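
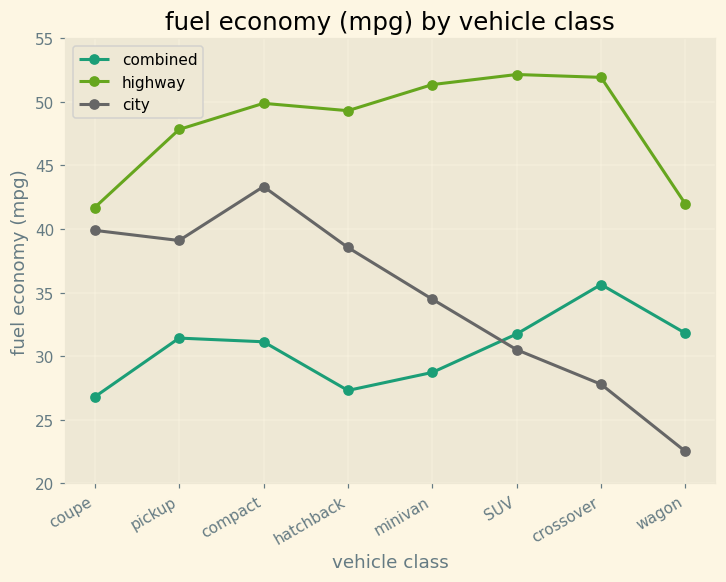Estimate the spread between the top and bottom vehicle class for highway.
Max SUV ≈ 50, min coupe ≈ 40; range ≈ 10.

≈ 10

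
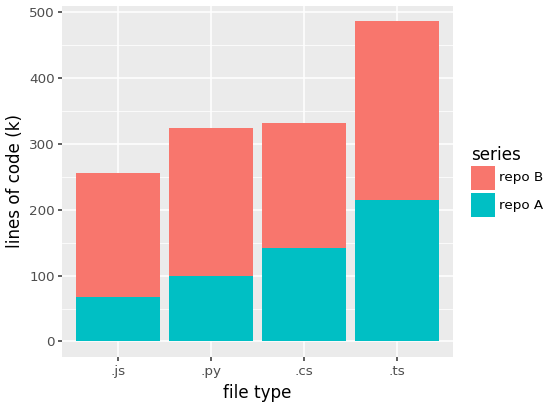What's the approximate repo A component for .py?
≈ 100

repo A top ≈ 100, bottom ≈ 0; segment ≈ 100.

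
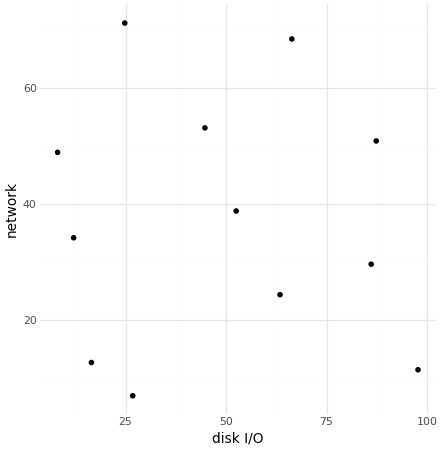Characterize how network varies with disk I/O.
no clear correlation

Points are roughly uncorrelated; weak (|r| ≈ 0.1).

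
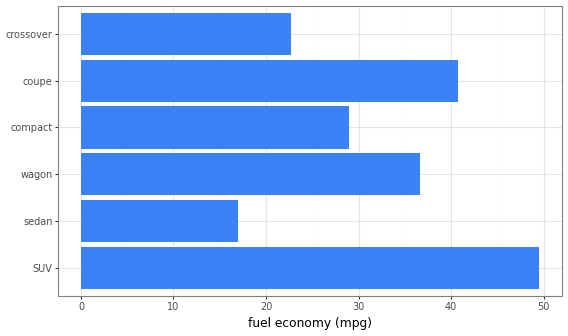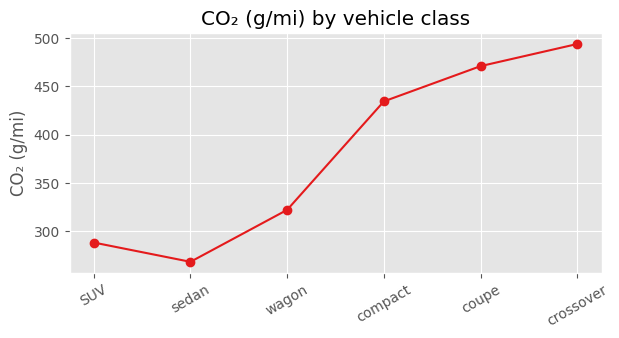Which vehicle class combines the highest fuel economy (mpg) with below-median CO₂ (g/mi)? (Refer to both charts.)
Chart 2 median CO₂ (g/mi) ≈ 400; below-median vehicle classes: SUV, sedan, wagon. Among those, SUV has the highest fuel economy (mpg) (≈ 50).

SUV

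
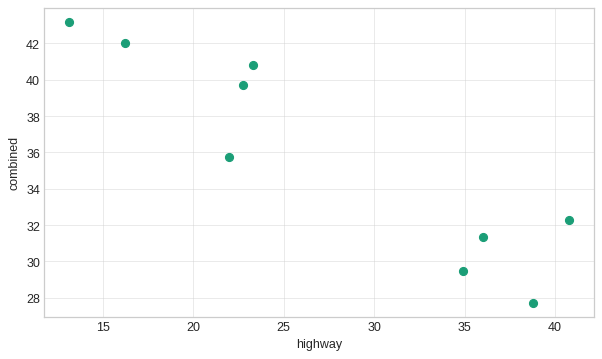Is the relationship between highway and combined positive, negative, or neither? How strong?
negative, strong

Points are negatively correlated; strong (|r| ≈ 0.9).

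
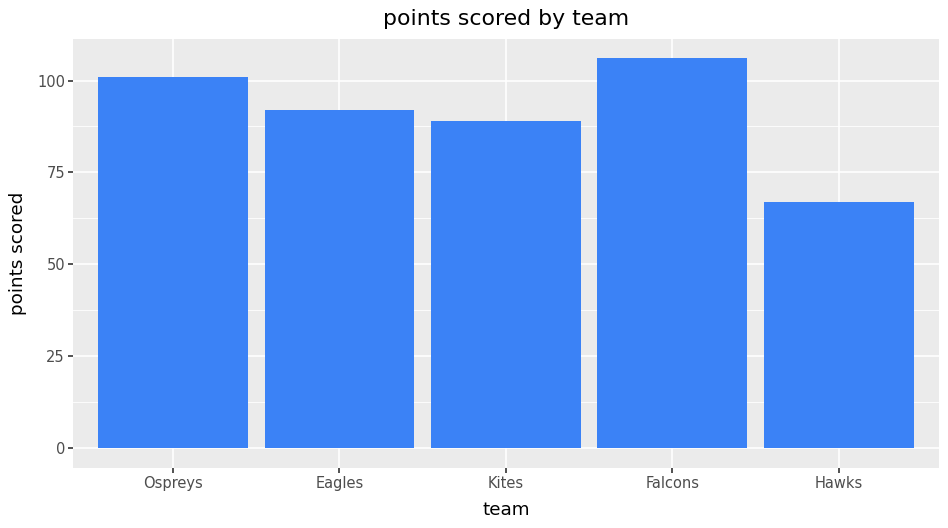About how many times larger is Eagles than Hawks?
Eagles ≈ 90, Hawks ≈ 70; 90/70 ≈ 1.29.

≈ 1.29×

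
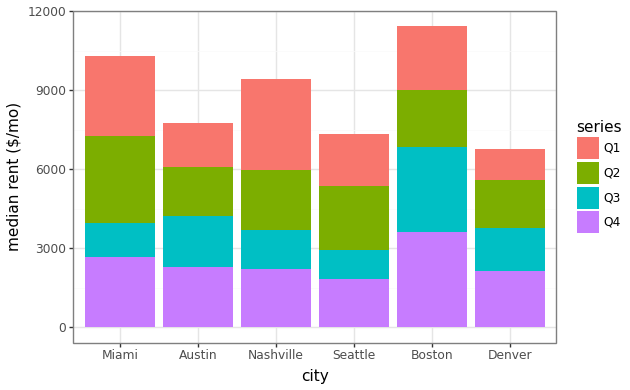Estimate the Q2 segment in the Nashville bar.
≈ 2000

Q2 top ≈ 6000, bottom ≈ 4000; segment ≈ 2000.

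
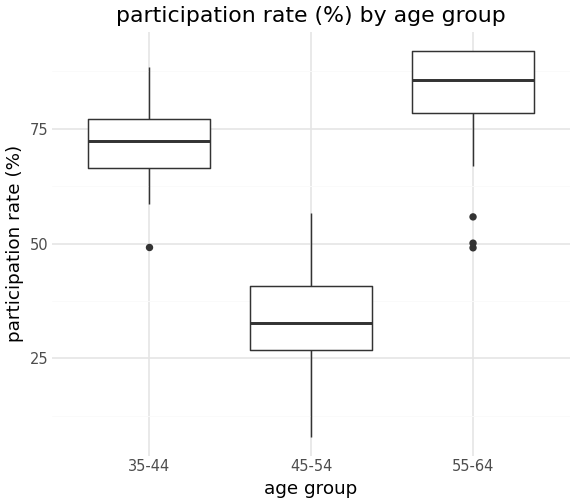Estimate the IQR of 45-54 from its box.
Q3 ≈ 40, Q1 ≈ 25; IQR ≈ 15.

≈ 15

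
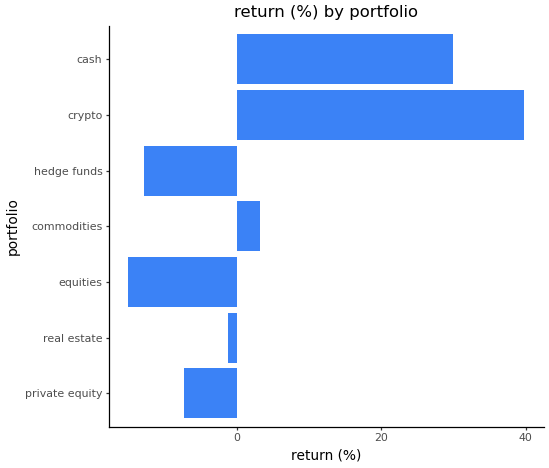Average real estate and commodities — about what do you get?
≈ 2

(0 + 5) / 2 ≈ 2.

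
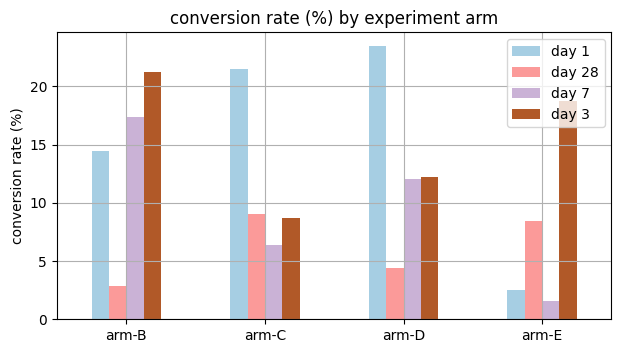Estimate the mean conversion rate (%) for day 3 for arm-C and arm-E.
(8 + 18) / 2 ≈ 13.

≈ 13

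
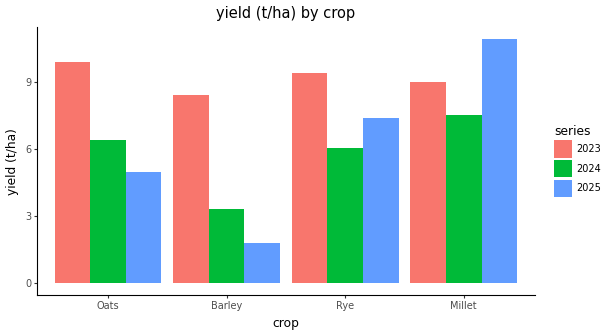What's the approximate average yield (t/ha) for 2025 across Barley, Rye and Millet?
≈ 7

(2 + 7 + 11) / 3 ≈ 7.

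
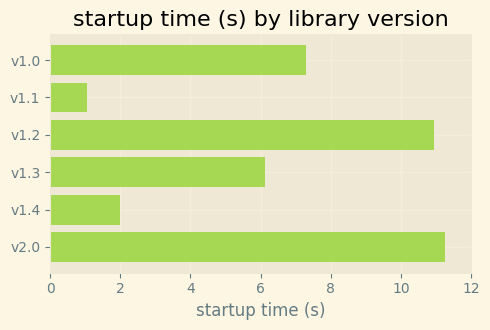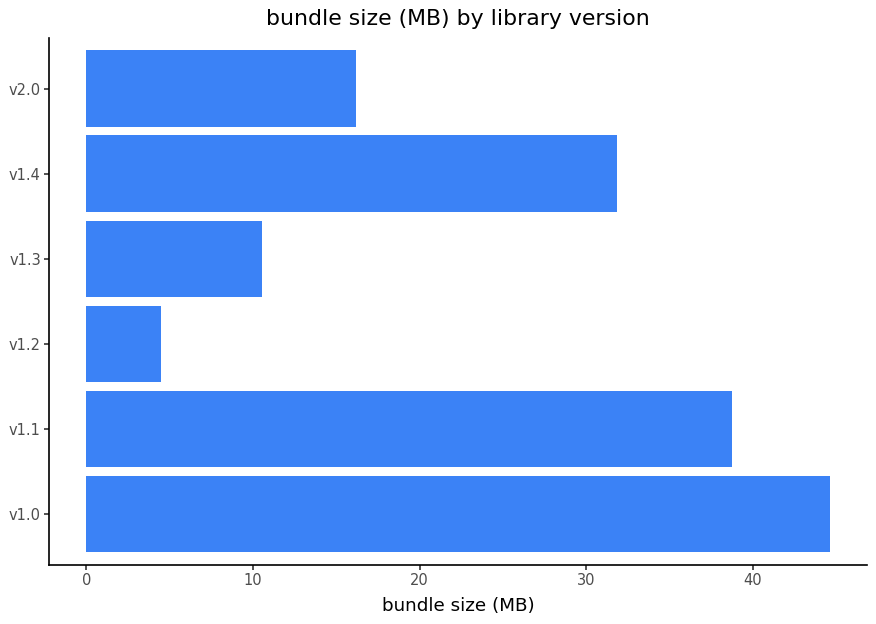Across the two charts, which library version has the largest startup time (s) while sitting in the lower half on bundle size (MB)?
Chart 2 median bundle size (MB) ≈ 25; below-median library versions: v1.2, v1.3, v2.0. Among those, v2.0 has the highest startup time (s) (≈ 12).

v2.0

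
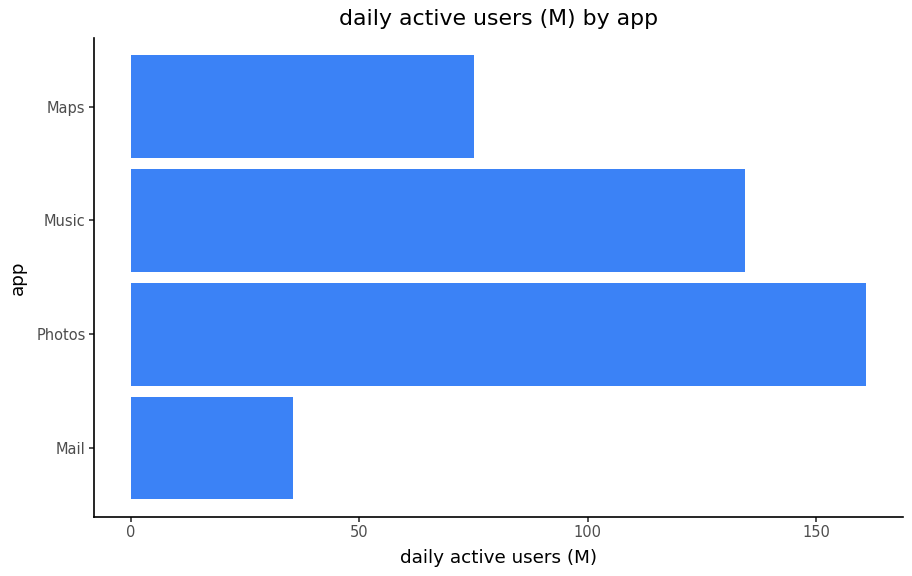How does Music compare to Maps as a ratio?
Music ≈ 140, Maps ≈ 80; 140/80 ≈ 1.75.

≈ 1.75×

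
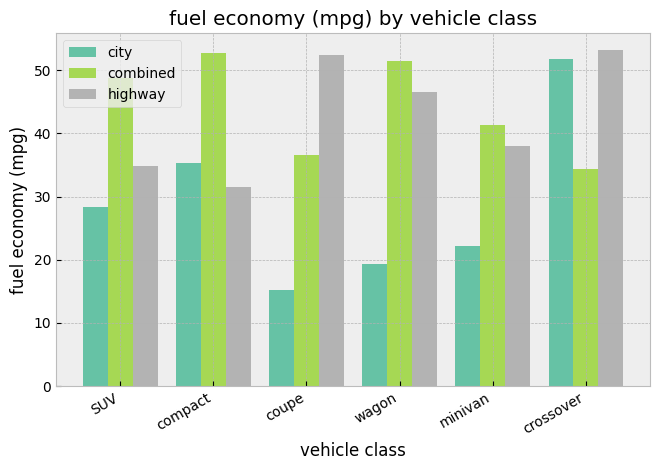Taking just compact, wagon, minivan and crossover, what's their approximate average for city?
(35 + 20 + 20 + 50) / 4 ≈ 31.

≈ 31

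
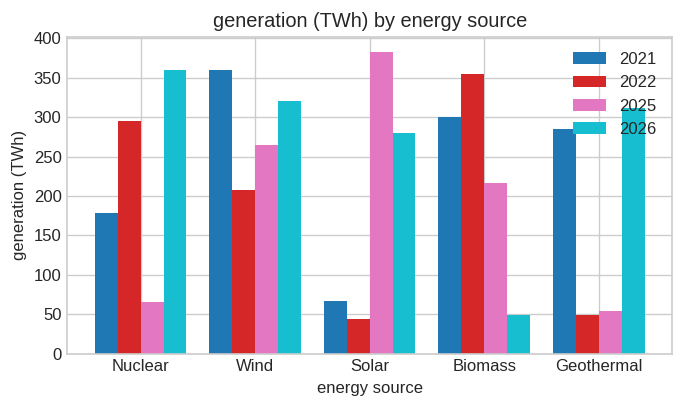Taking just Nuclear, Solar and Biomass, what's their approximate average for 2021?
(200 + 50 + 300) / 3 ≈ 183.

≈ 183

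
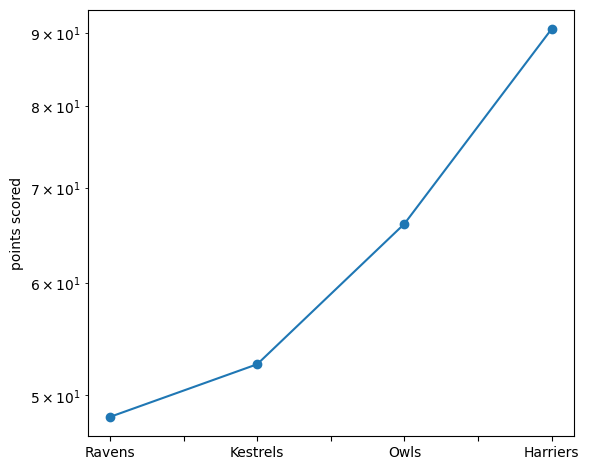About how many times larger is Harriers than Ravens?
≈ 1.8×

Harriers ≈ 90, Ravens ≈ 50; 90/50 ≈ 1.8.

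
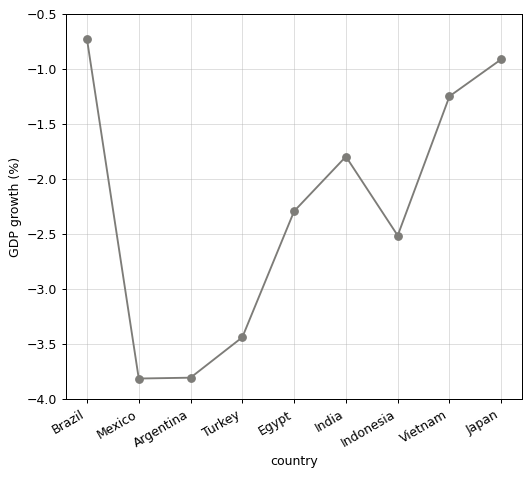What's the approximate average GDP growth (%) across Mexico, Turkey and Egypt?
≈ -3.33

(-4.0 + -3.5 + -2.5) / 3 ≈ -3.33.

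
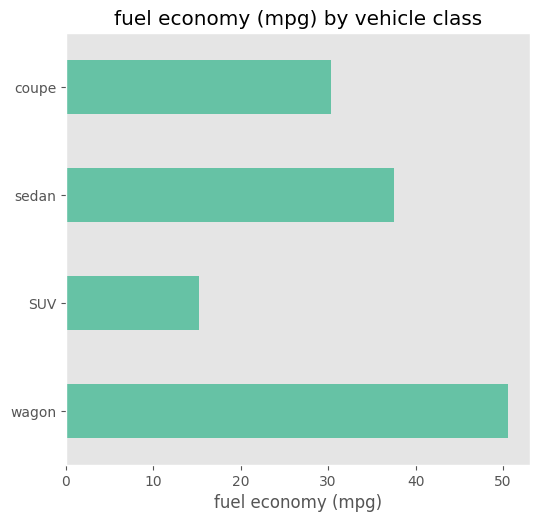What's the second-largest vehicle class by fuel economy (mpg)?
sedan

Top 3: wagon ≈ 50, sedan ≈ 40, coupe ≈ 30.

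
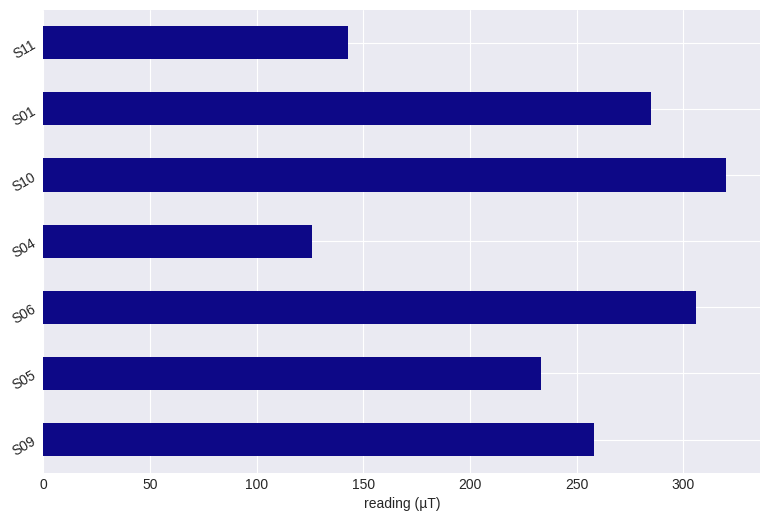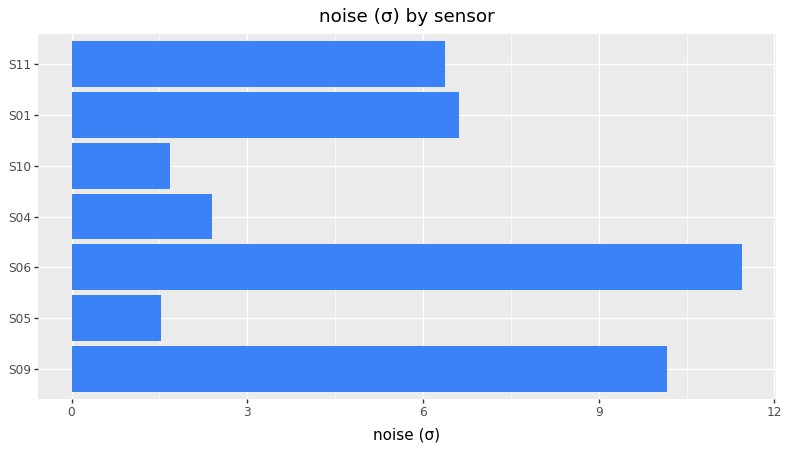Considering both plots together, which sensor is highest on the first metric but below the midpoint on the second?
Chart 2 median noise (σ) ≈ 6; below-median sensors: S05, S04, S10. Among those, S10 has the highest reading (µT) (≈ 300).

S10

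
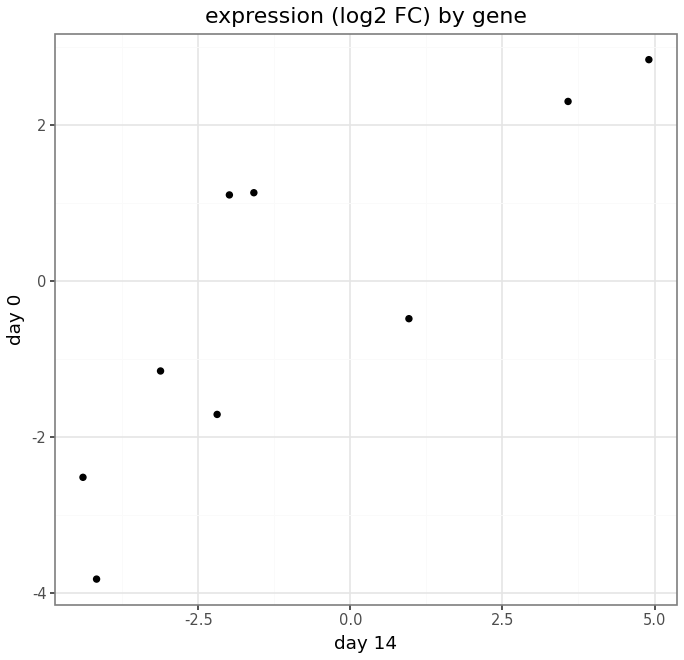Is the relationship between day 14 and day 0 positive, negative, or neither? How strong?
Points are positively correlated; strong (|r| ≈ 0.8).

positive, strong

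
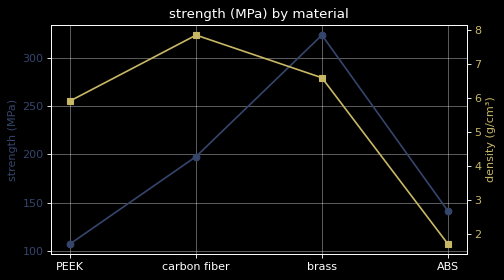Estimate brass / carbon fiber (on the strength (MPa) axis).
brass ≈ 320, carbon fiber ≈ 200; 320/200 ≈ 1.6.

≈ 1.6×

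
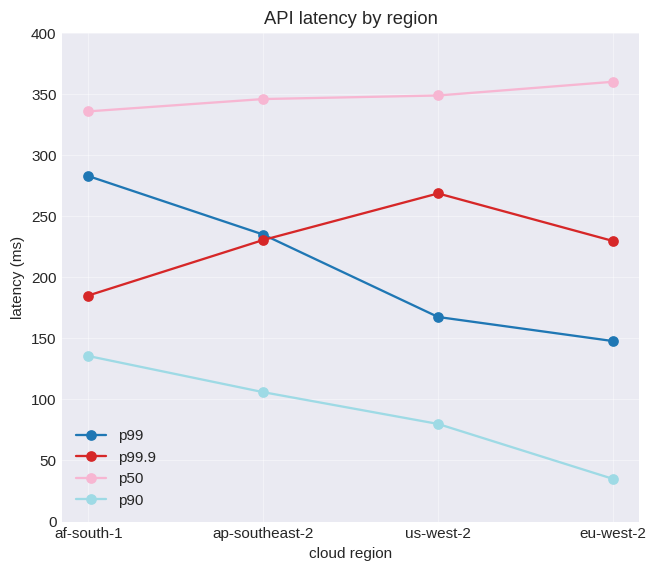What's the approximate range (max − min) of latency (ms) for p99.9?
Max us-west-2 ≈ 250, min af-south-1 ≈ 200; range ≈ 50.

≈ 50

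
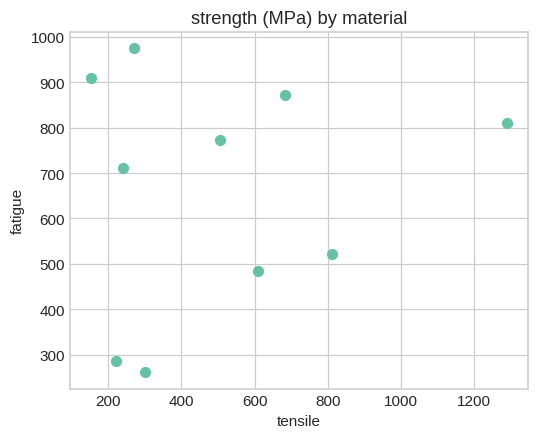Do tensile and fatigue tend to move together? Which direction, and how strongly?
Points are roughly uncorrelated; weak (|r| ≈ 0.1).

no clear correlation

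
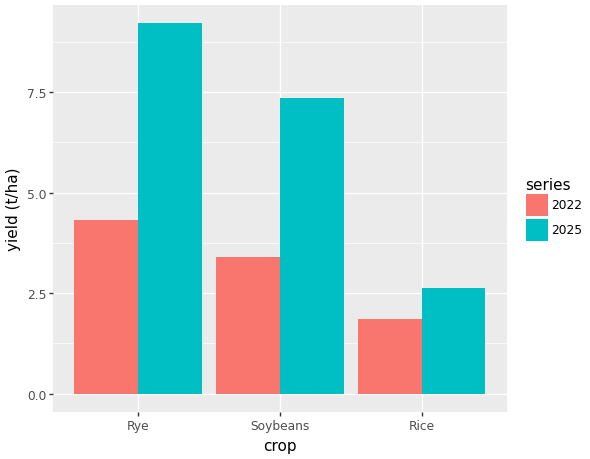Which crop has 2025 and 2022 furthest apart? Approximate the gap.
Rye: 2025 ≈ 9, 2022 ≈ 4 → gap ≈ 5. Next-largest (Soybeans) is only ≈ 4.

Rye, ≈ 5 t/ha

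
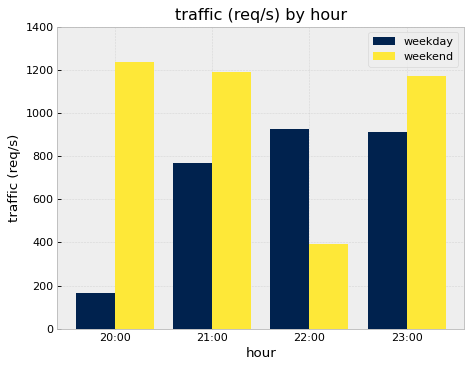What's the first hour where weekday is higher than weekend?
22:00

21:00: weekday ≈ 800 vs weekend ≈ 1200 (not yet); 22:00: weekday ≈ 1000 vs weekend ≈ 400 (first crossover).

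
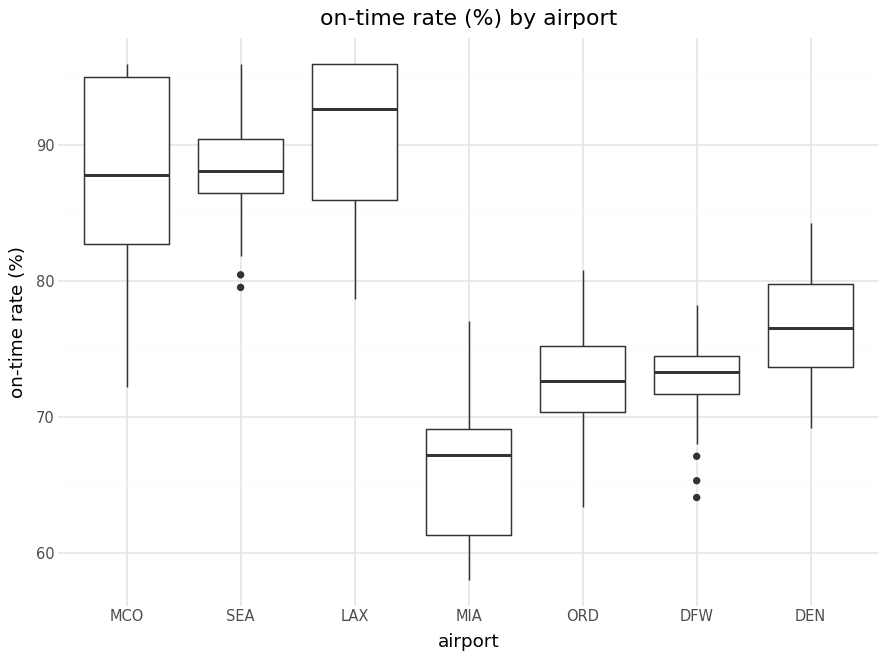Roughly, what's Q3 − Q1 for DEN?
≈ 5

Q3 ≈ 80, Q1 ≈ 75; IQR ≈ 5.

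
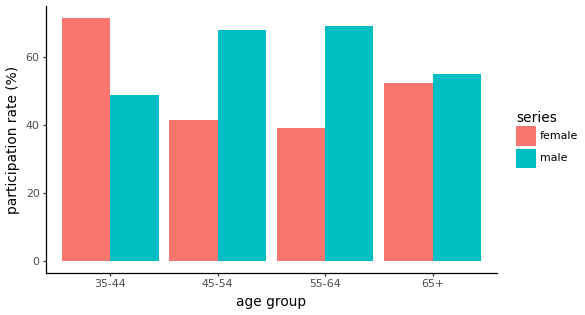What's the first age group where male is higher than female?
45-54

35-44: male ≈ 50 vs female ≈ 70 (not yet); 45-54: male ≈ 70 vs female ≈ 40 (first crossover).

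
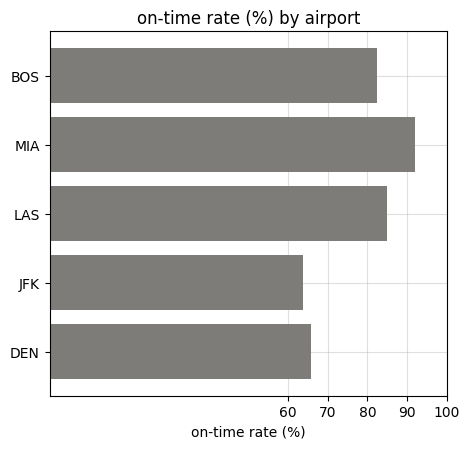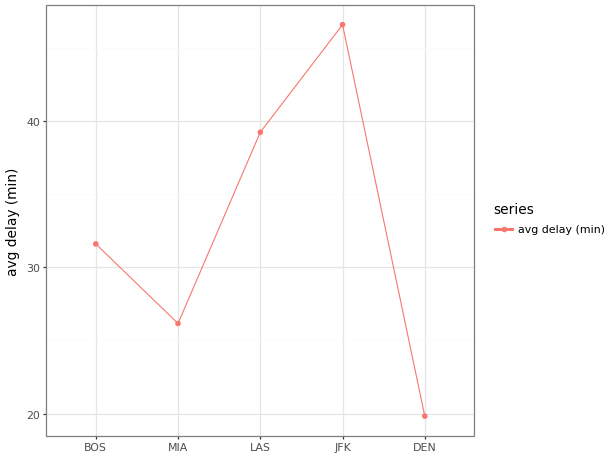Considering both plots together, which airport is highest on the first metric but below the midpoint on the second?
Chart 2 median avg delay (min) ≈ 30; below-median airports: MIA, DEN. Among those, MIA has the highest on-time rate (%) (≈ 90).

MIA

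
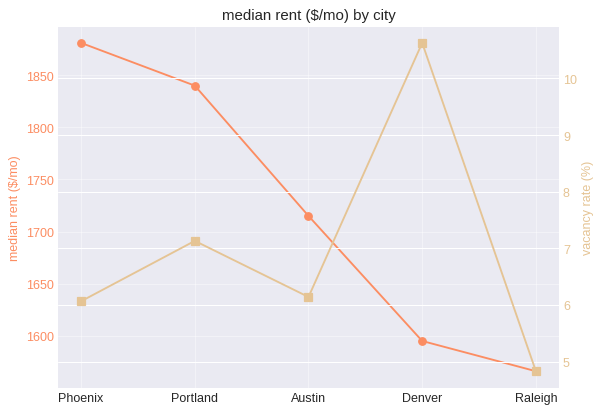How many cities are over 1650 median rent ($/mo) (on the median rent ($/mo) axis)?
Above 1650: Phoenix, Portland, Austin.

3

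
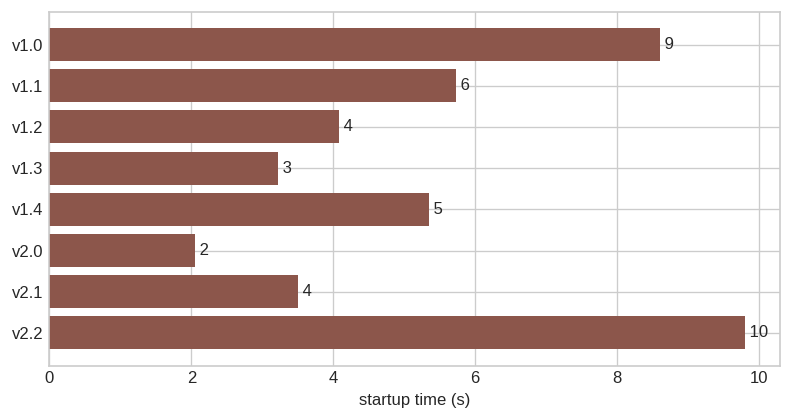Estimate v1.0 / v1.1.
≈ 1.5×

v1.0 ≈ 9, v1.1 ≈ 6; 9/6 ≈ 1.5.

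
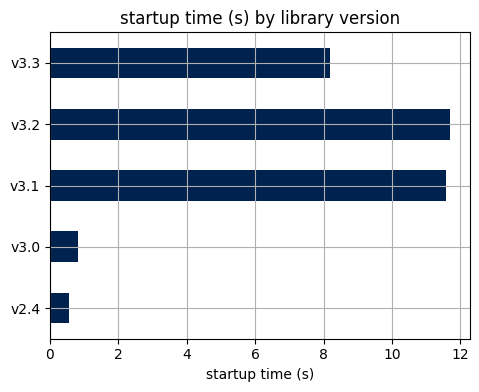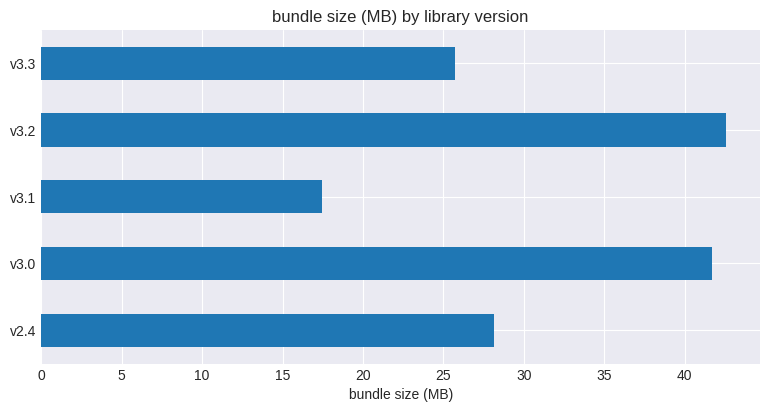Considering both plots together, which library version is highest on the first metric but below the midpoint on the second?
Chart 2 median bundle size (MB) ≈ 30; below-median library versions: v3.1, v3.3. Among those, v3.1 has the highest startup time (s) (≈ 12).

v3.1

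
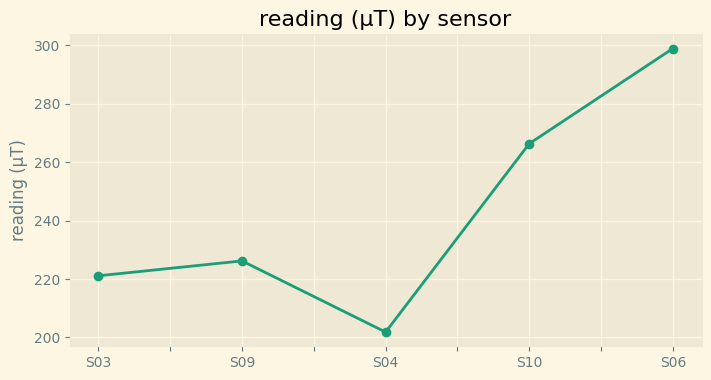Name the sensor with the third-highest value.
S09

Top 4: S06 ≈ 300, S10 ≈ 270, S09 ≈ 230, S03 ≈ 220.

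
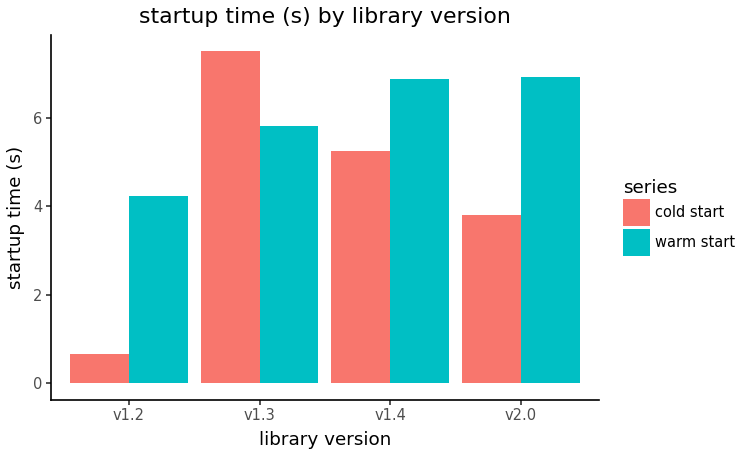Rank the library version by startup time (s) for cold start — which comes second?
Top 3 for cold start: v1.3 ≈ 8, v1.4 ≈ 5, v2.0 ≈ 4.

v1.4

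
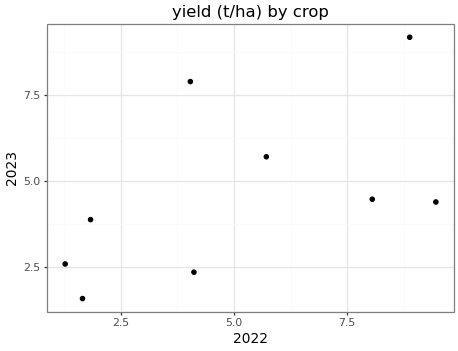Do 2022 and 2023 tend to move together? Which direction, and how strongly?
Points are positively correlated; moderate (|r| ≈ 0.6).

positive, moderate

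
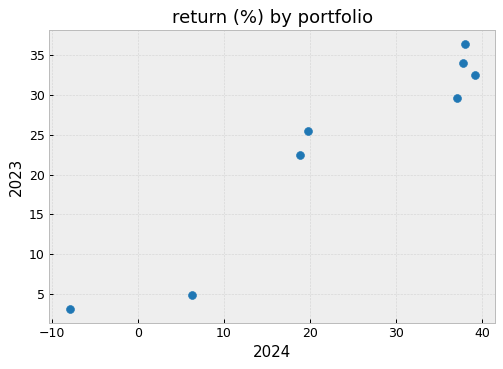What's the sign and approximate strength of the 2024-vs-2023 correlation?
positive, strong

Points are positively correlated; strong (|r| ≈ 1.0).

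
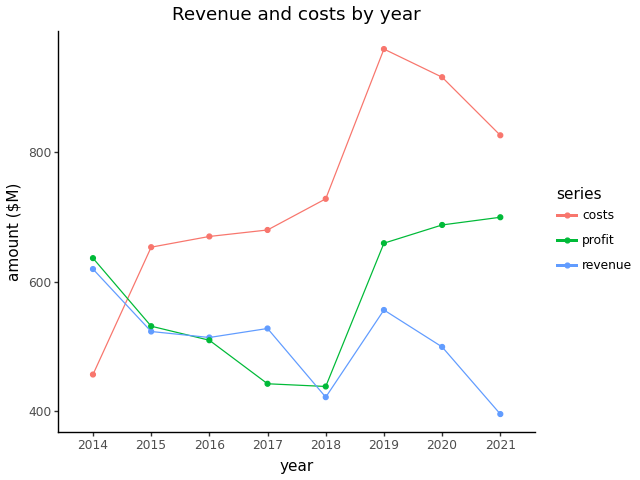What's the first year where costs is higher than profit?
2014: costs ≈ 450 vs profit ≈ 650 (not yet); 2015: costs ≈ 650 vs profit ≈ 550 (first crossover).

2015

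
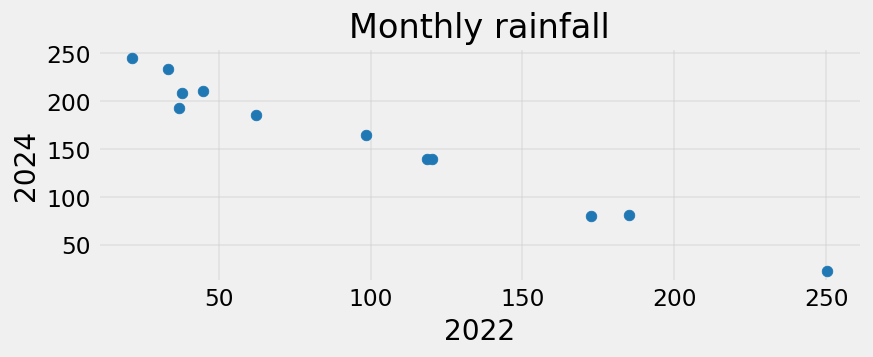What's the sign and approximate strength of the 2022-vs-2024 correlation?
negative, strong

Points are negatively correlated; strong (|r| ≈ 1.0).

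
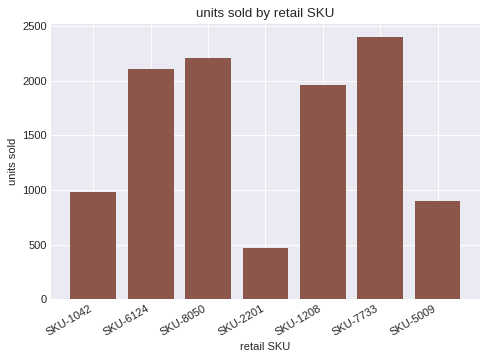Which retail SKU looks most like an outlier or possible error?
SKU-2201 ≈ 400; the rest sit between ≈ 1000 and ≈ 2400.

SKU-2201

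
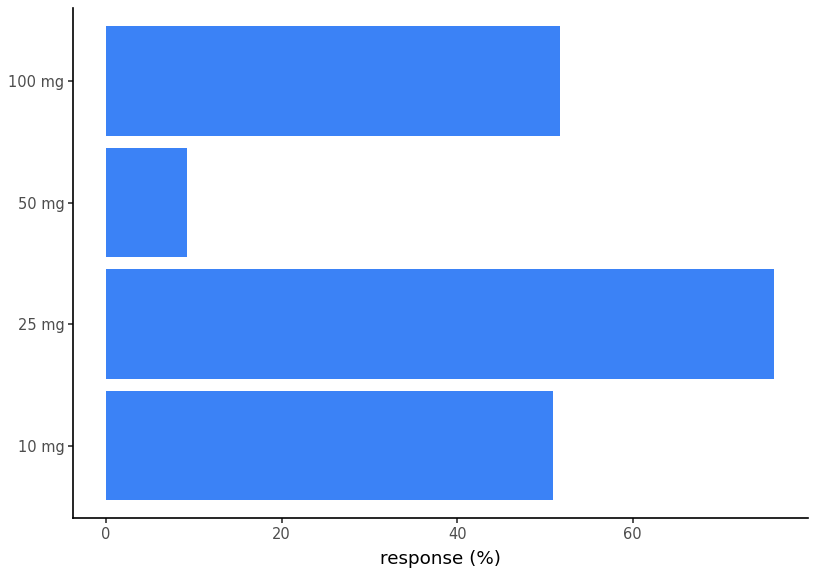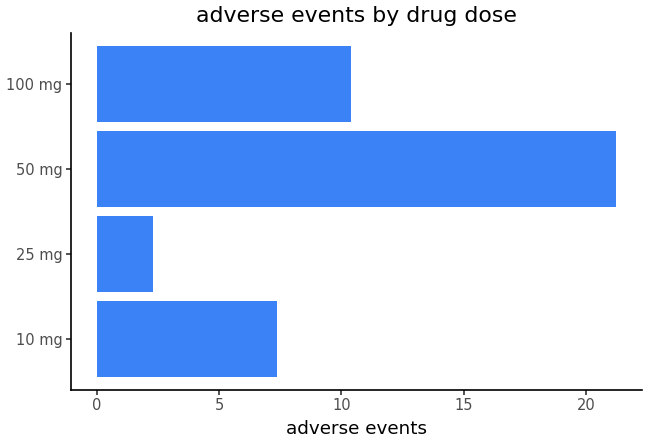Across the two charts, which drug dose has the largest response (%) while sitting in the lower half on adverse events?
25 mg

Chart 2 median adverse events ≈ 8; below-median drug doses: 10 mg, 25 mg. Among those, 25 mg has the highest response (%) (≈ 80).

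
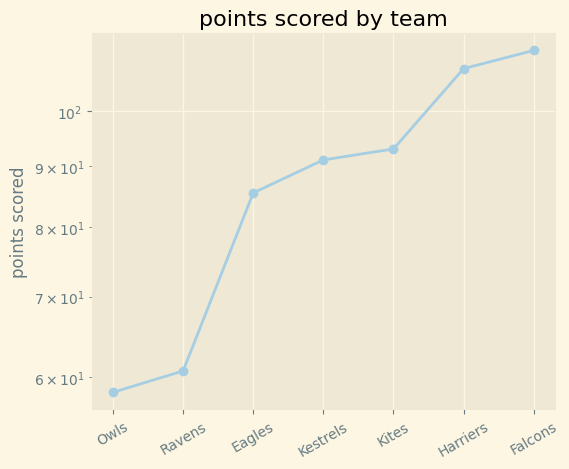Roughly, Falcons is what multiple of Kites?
≈ 1.16×

Falcons ≈ 110, Kites ≈ 95; 110/95 ≈ 1.16.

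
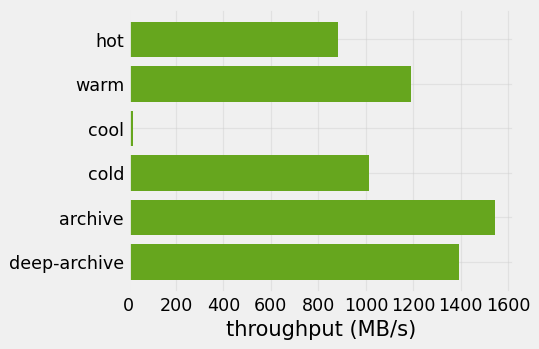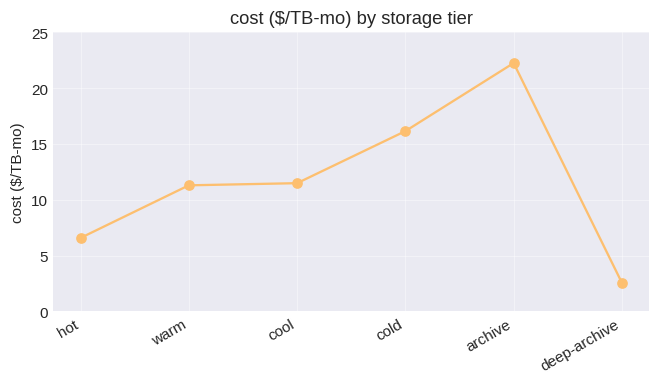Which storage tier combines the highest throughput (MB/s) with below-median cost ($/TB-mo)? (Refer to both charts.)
Chart 2 median cost ($/TB-mo) ≈ 10; below-median storage tiers: hot, warm, deep-archive. Among those, deep-archive has the highest throughput (MB/s) (≈ 1400).

deep-archive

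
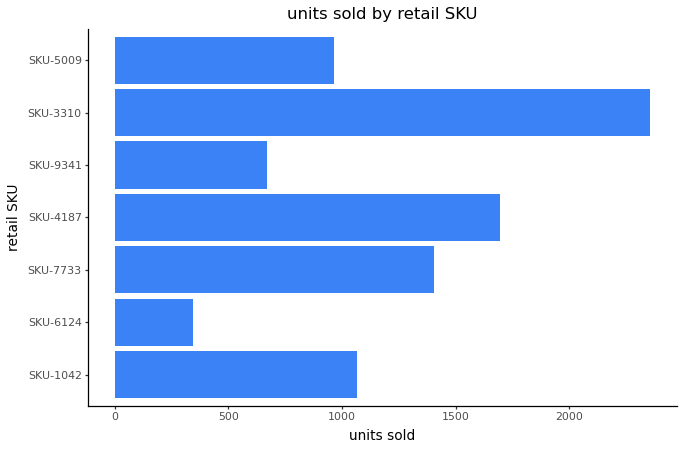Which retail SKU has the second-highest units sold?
Top 3: SKU-3310 ≈ 2400, SKU-4187 ≈ 1600, SKU-7733 ≈ 1400.

SKU-4187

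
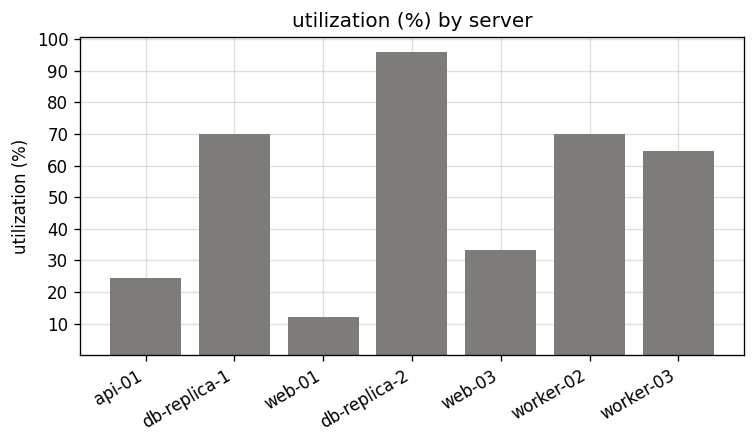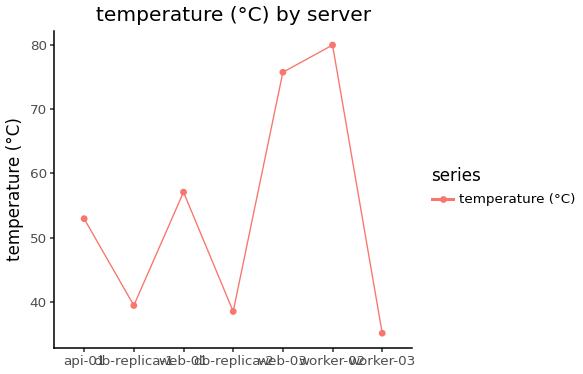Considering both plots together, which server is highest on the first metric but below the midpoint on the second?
db-replica-2

Chart 2 median temperature (°C) ≈ 50; below-median servers: db-replica-1, db-replica-2, worker-03. Among those, db-replica-2 has the highest utilization (%) (≈ 100).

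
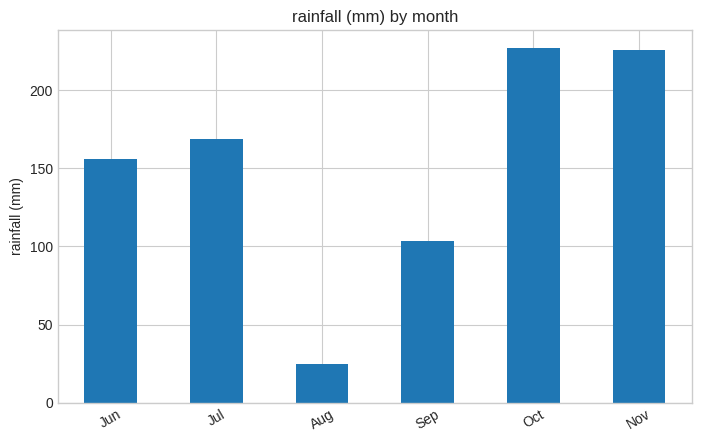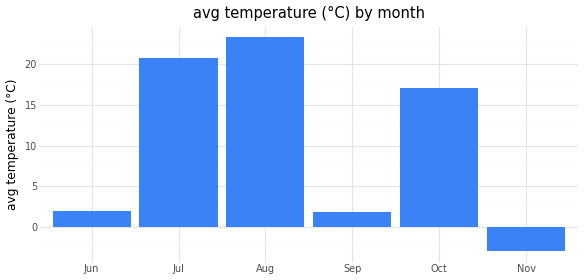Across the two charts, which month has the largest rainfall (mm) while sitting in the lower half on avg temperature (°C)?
Chart 2 median avg temperature (°C) ≈ 10; below-median months: Jun, Sep, Nov. Among those, Nov has the highest rainfall (mm) (≈ 225).

Nov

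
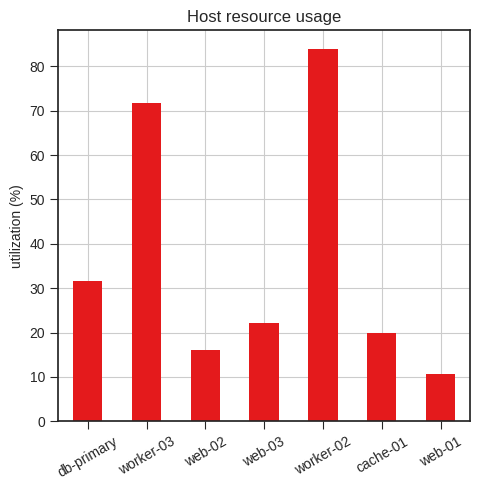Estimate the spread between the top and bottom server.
Max worker-02 ≈ 80, min web-01 ≈ 10; range ≈ 70.

≈ 70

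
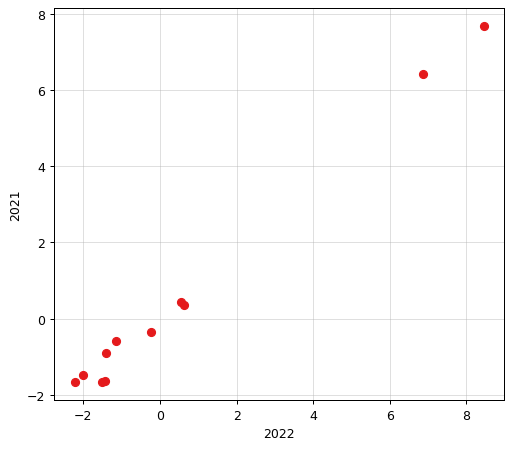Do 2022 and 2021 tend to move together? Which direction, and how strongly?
Points are positively correlated; strong (|r| ≈ 1.0).

positive, strong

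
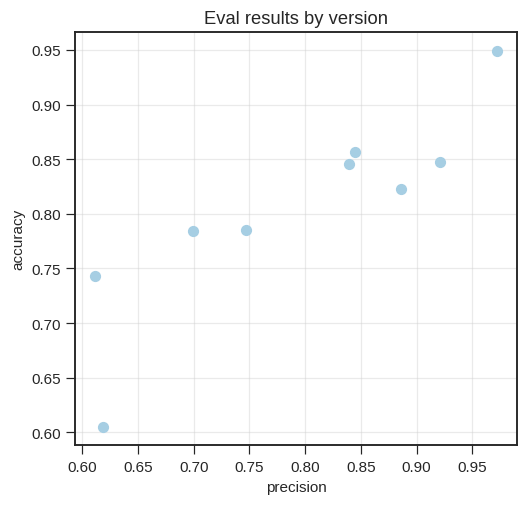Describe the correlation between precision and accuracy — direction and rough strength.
Points are positively correlated; strong (|r| ≈ 0.9).

positive, strong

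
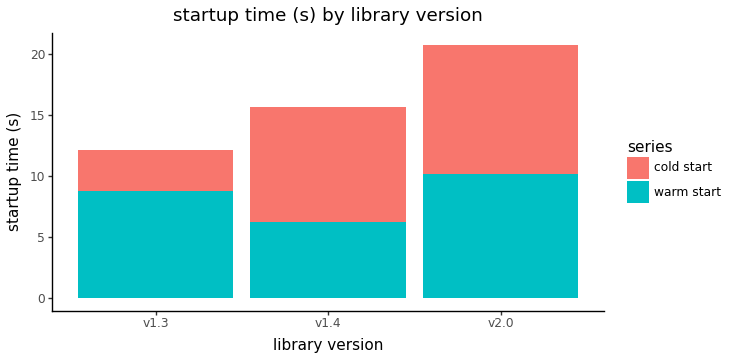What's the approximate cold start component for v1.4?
≈ 10

cold start top ≈ 16, bottom ≈ 6; segment ≈ 10.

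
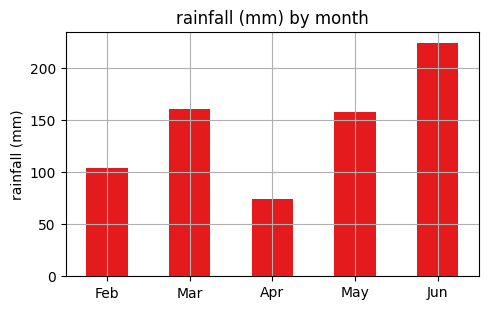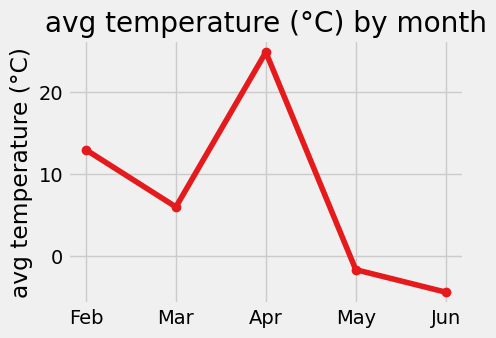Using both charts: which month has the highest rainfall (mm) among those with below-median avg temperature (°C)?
Jun

Chart 2 median avg temperature (°C) ≈ 5; below-median months: May, Jun. Among those, Jun has the highest rainfall (mm) (≈ 225).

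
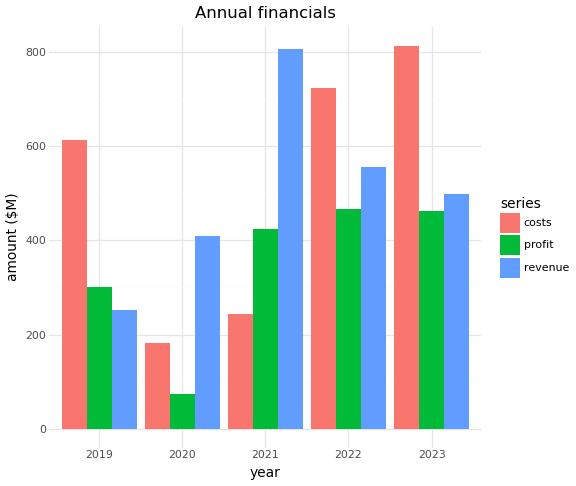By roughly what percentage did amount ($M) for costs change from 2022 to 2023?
≈ +14.3%

2022 ≈ 700, 2023 ≈ 800; (800 − 700) / 700 ≈ +14.3%.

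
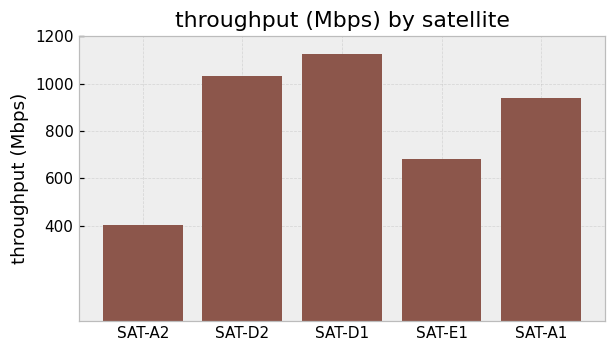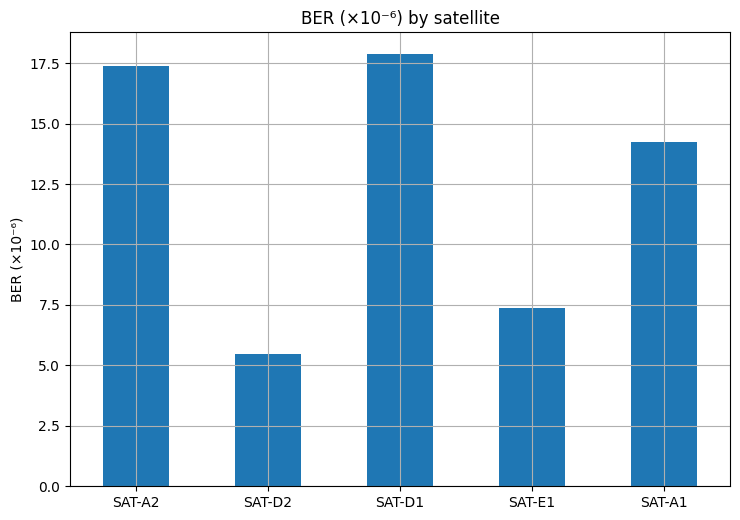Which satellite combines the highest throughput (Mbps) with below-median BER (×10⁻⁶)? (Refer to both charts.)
SAT-D2

Chart 2 median BER (×10⁻⁶) ≈ 14; below-median satellites: SAT-D2, SAT-E1. Among those, SAT-D2 has the highest throughput (Mbps) (≈ 1000).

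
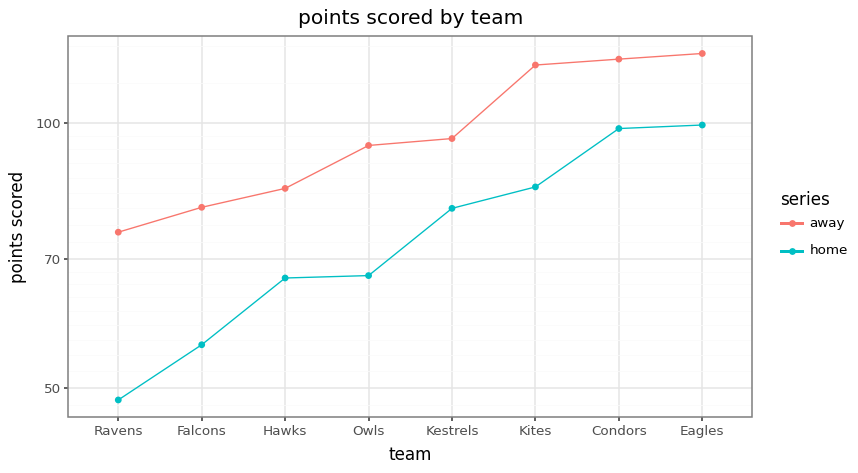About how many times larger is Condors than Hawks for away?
≈ 1.5×

Condors ≈ 120, Hawks ≈ 80; 120/80 ≈ 1.5.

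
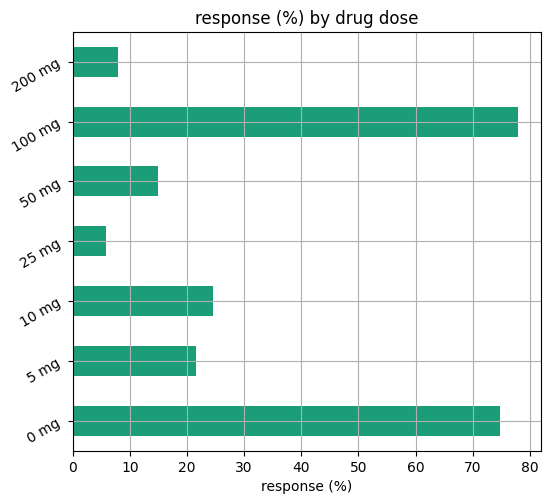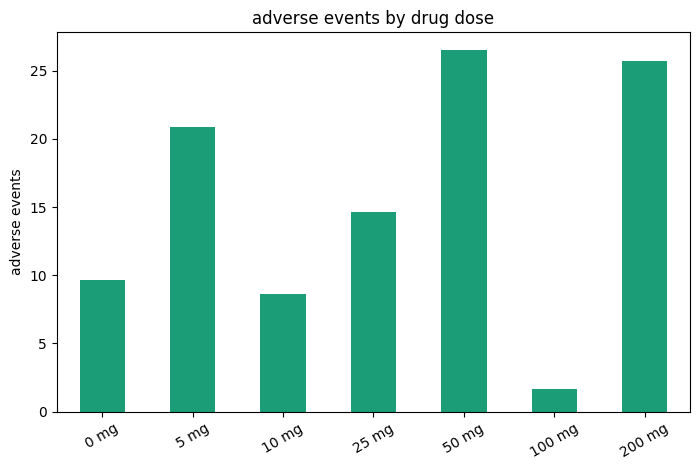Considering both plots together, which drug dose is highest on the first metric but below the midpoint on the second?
100 mg

Chart 2 median adverse events ≈ 15; below-median drug doses: 0 mg, 10 mg, 100 mg. Among those, 100 mg has the highest response (%) (≈ 80).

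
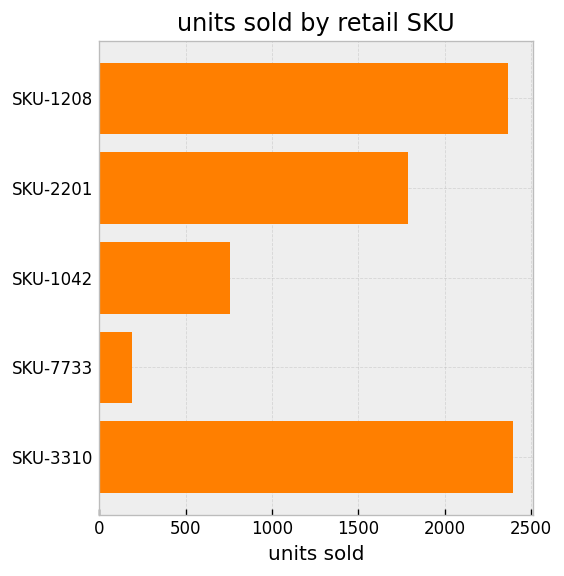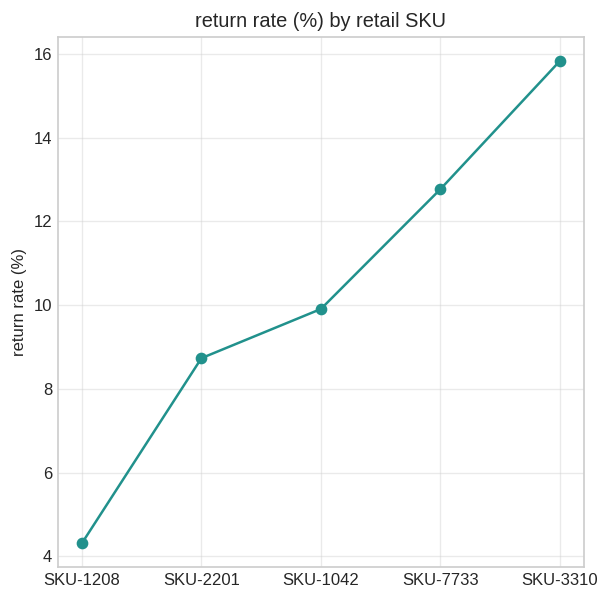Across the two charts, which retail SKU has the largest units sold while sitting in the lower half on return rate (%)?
SKU-1208

Chart 2 median return rate (%) ≈ 10; below-median retail SKUs: SKU-1208, SKU-2201. Among those, SKU-1208 has the highest units sold (≈ 2500).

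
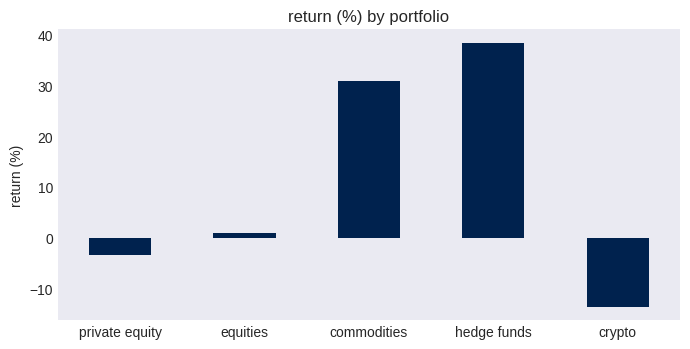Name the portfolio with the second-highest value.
commodities

Top 3: hedge funds ≈ 40, commodities ≈ 30, equities ≈ 0.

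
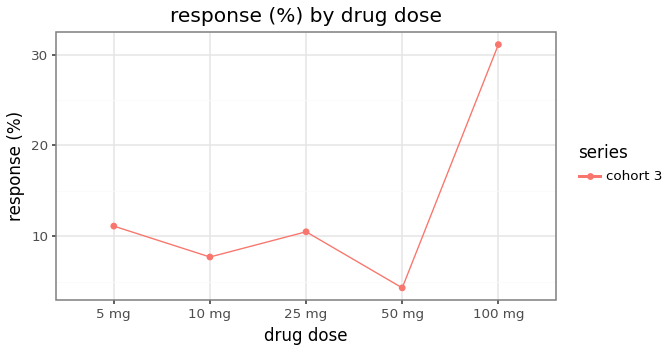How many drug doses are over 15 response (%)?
1

Above 15: 100 mg.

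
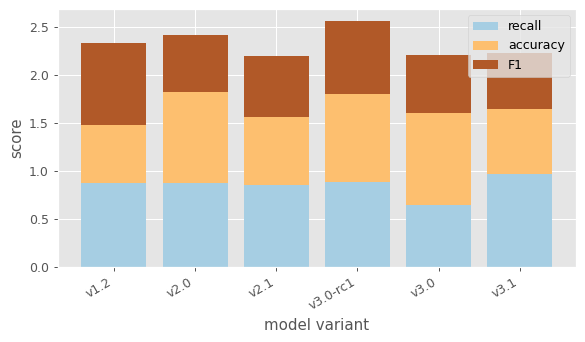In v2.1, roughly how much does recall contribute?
≈ 1.0

recall top ≈ 1.0, bottom ≈ 0.0; segment ≈ 1.0.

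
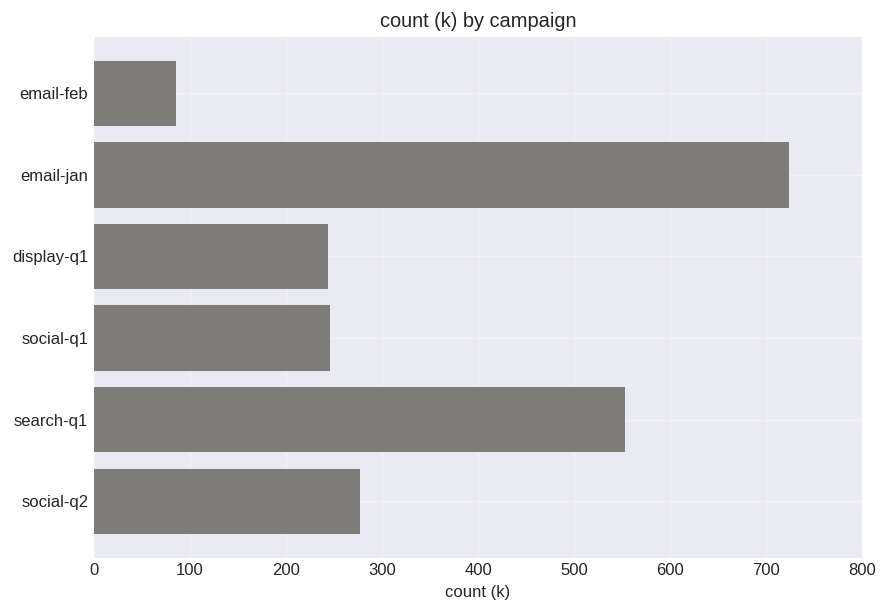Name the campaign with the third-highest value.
Top 4: email-jan ≈ 700, search-q1 ≈ 600, social-q2 ≈ 300, social-q1 ≈ 200.

social-q2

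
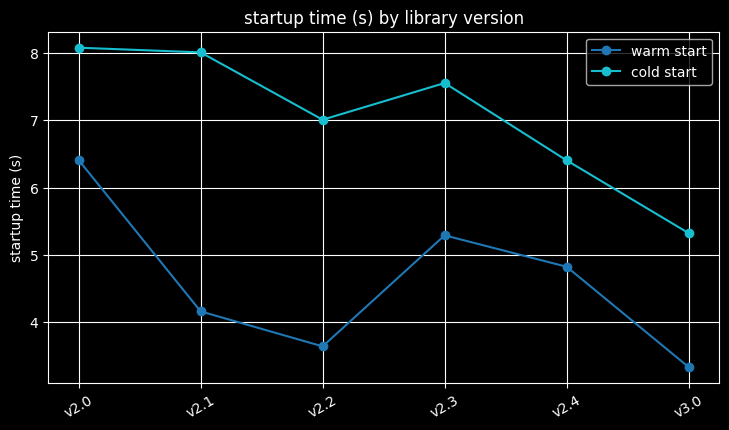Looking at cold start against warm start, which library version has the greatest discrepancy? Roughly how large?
v2.1: cold start ≈ 8.0, warm start ≈ 4.0 → gap ≈ 4.0. Next-largest (v2.2) is only ≈ 3.5.

v2.1, ≈ 4.0 s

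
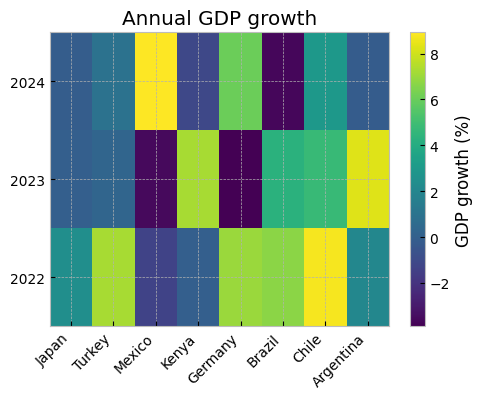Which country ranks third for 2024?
Top 4 for 2024: Mexico ≈ 8, Germany ≈ 6, Chile ≈ 2, Turkey ≈ 0.

Chile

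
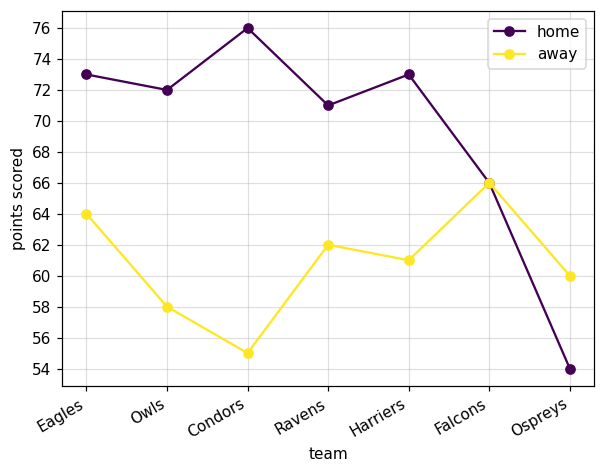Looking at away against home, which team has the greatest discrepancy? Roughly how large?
Condors, ≈ 20

Condors: away ≈ 56, home ≈ 76 → gap ≈ 20. Next-largest (Owls) is only ≈ 14.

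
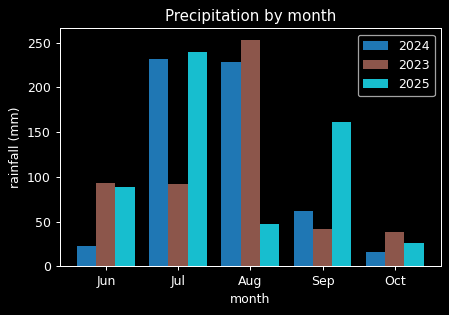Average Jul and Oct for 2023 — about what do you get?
(100 + 50) / 2 ≈ 75.

≈ 75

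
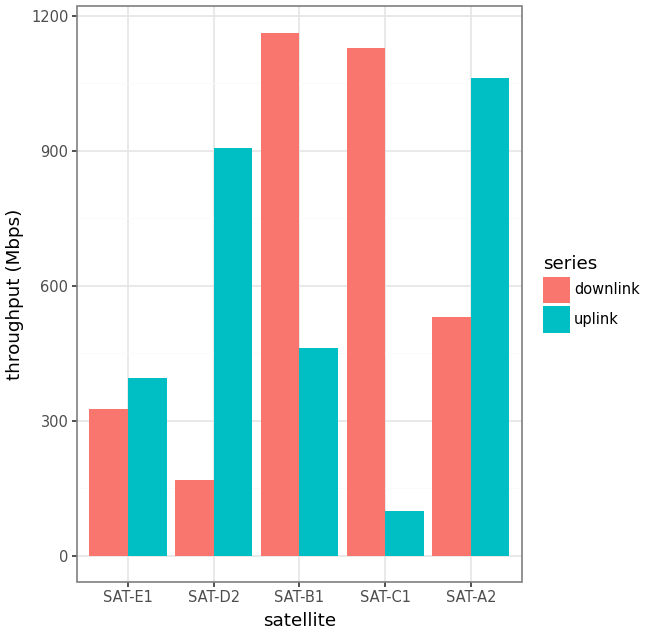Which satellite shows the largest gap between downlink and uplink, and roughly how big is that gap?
SAT-C1, ≈ 1000 Mbps

SAT-C1: downlink ≈ 1100, uplink ≈ 100 → gap ≈ 1000. Next-largest (SAT-D2) is only ≈ 700.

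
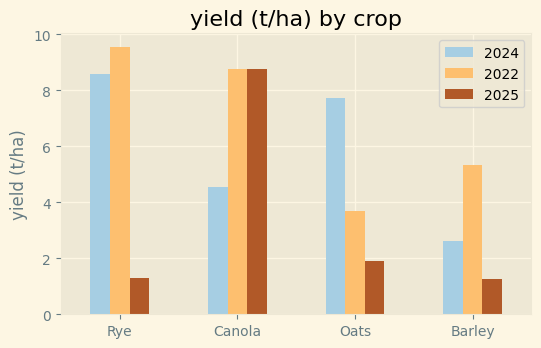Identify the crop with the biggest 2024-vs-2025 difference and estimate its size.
Rye: 2024 ≈ 9, 2025 ≈ 1 → gap ≈ 8. Next-largest (Oats) is only ≈ 6.

Rye, ≈ 8 t/ha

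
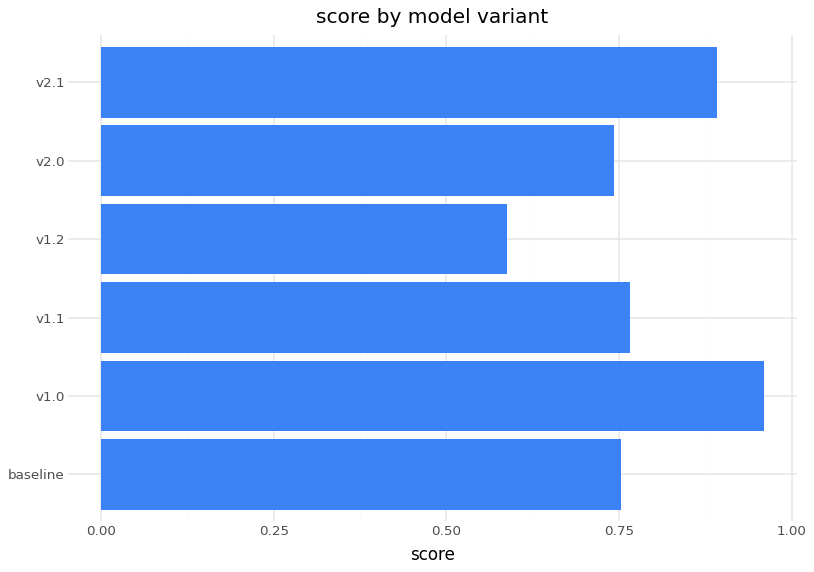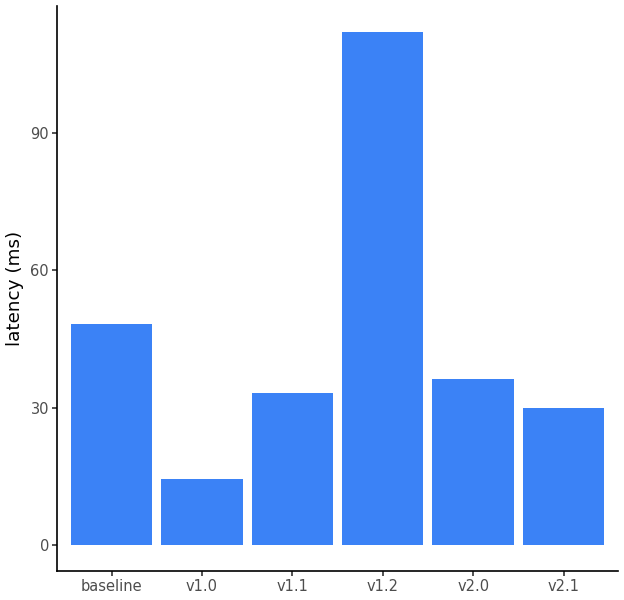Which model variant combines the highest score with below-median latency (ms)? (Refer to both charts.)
Chart 2 median latency (ms) ≈ 40; below-median model variants: v1.0, v1.1, v2.1. Among those, v1.0 has the highest score (≈ 1).

v1.0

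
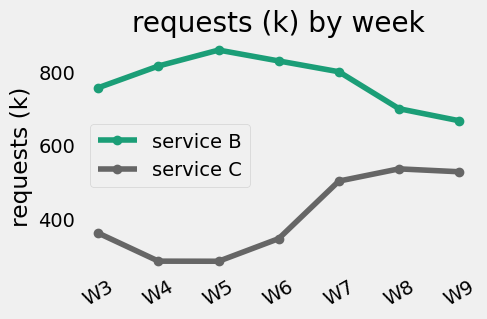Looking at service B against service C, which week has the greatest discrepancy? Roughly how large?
W5: service B ≈ 850, service C ≈ 300 → gap ≈ 550. Next-largest (W4) is only ≈ 500.

W5, ≈ 550 k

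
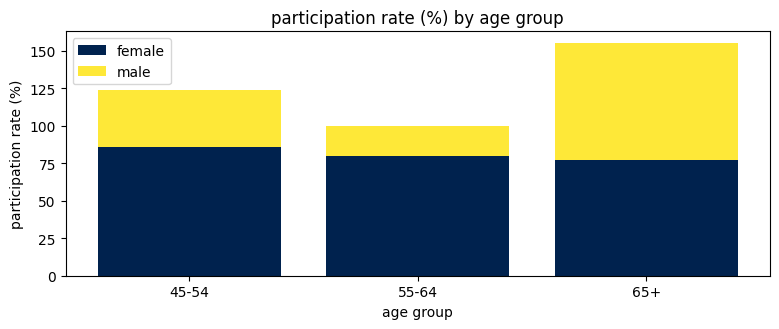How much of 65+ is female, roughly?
≈ 80

female top ≈ 80, bottom ≈ 0; segment ≈ 80.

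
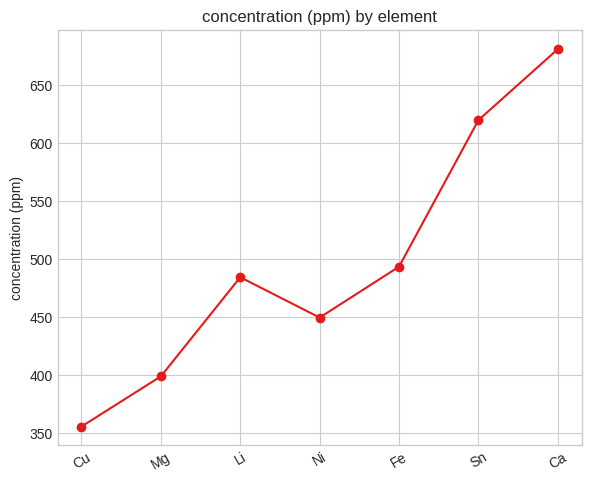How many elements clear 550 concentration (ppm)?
Above 550: Sn, Ca.

2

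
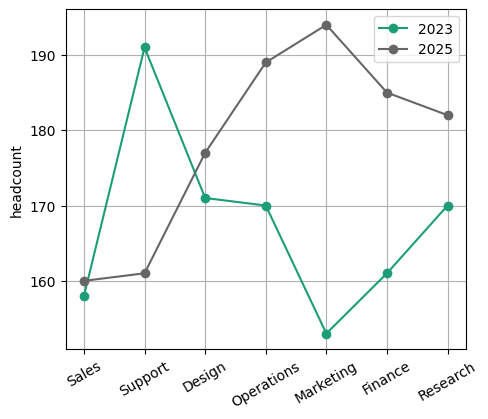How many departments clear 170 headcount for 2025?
5

Above 170: Design, Operations, Marketing, Finance, Research.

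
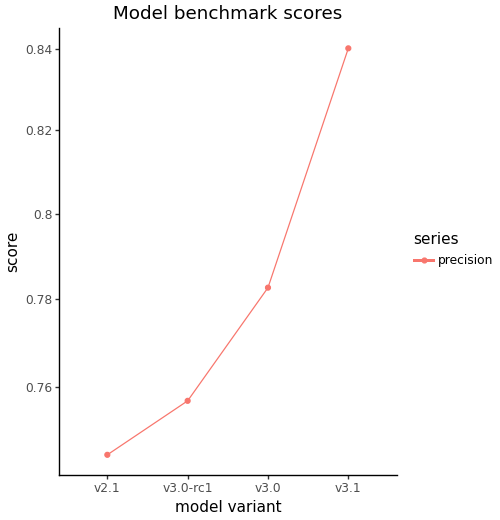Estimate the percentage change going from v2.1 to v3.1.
v2.1 ≈ 0.74, v3.1 ≈ 0.84; (0.84 − 0.74) / 0.74 ≈ +13.5%.

≈ +13.5%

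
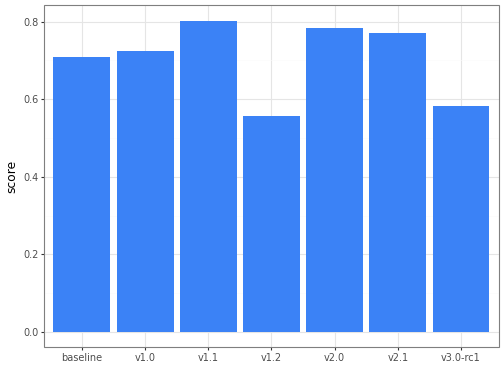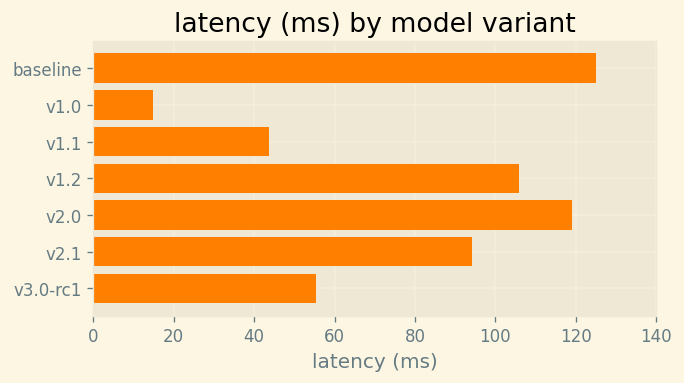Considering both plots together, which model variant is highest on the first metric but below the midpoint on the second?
Chart 2 median latency (ms) ≈ 100; below-median model variants: v1.0, v1.1, v3.0-rc1. Among those, v1.1 has the highest score (≈ 0.8).

v1.1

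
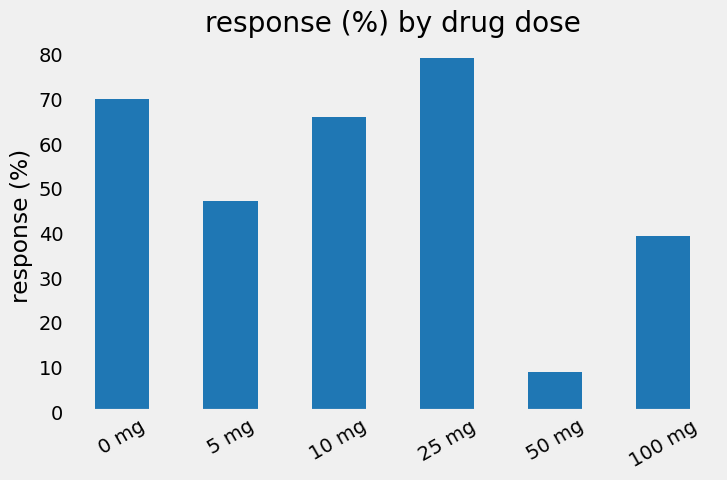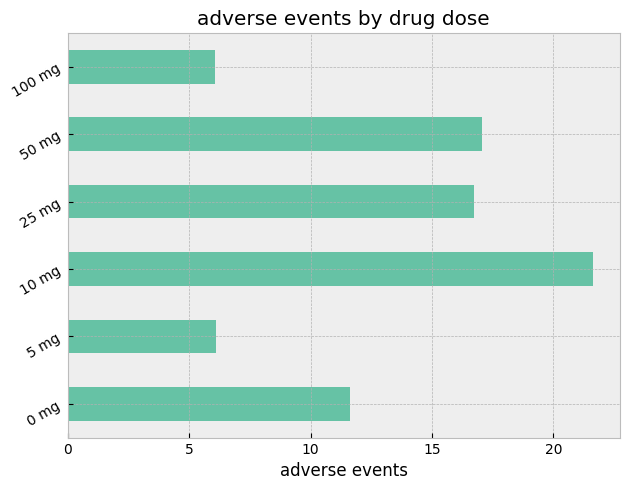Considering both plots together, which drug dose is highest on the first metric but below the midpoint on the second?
Chart 2 median adverse events ≈ 14; below-median drug doses: 0 mg, 5 mg, 100 mg. Among those, 0 mg has the highest response (%) (≈ 70).

0 mg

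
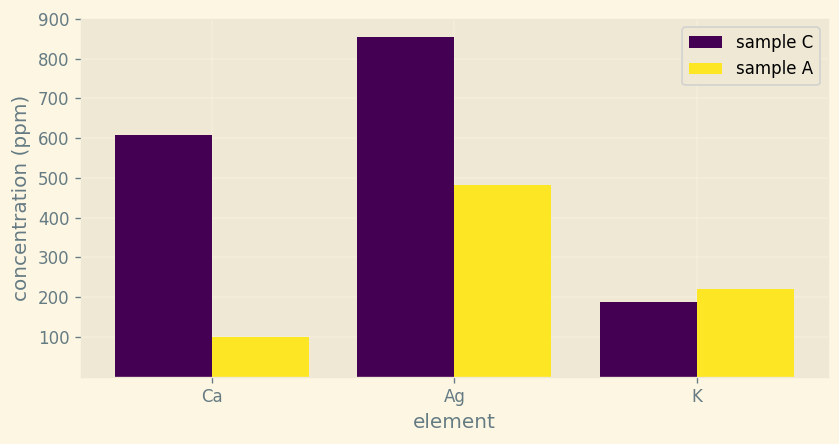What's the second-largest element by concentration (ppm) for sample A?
K

Top 3 for sample A: Ag ≈ 500, K ≈ 200, Ca ≈ 100.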